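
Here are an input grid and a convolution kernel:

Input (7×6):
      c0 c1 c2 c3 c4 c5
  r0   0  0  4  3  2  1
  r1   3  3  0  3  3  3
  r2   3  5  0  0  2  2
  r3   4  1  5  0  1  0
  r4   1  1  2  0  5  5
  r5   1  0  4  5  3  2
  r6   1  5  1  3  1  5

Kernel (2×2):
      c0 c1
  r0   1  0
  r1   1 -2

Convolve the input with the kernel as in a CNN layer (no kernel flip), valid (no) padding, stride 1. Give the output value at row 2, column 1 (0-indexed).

The receptive field on the input at this output position is [5 0 / 1 5]. Elementwise product with the kernel and sum: 5·1 + 1·1 + 5·-2.

-4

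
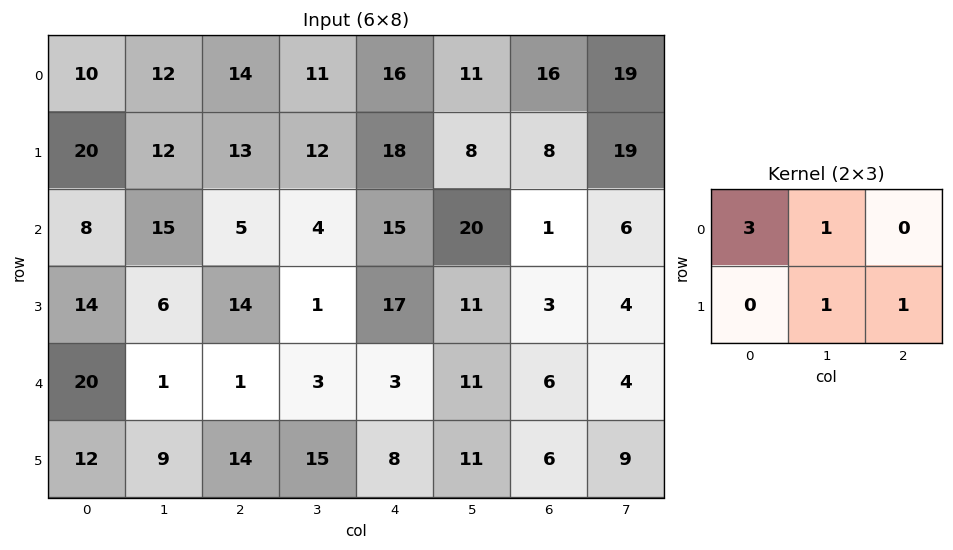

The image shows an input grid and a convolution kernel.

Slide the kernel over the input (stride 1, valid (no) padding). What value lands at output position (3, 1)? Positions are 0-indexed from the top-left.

The receptive field on the input at this output position is [6 14 1 / 1 1 3]. Elementwise product with the kernel and sum: 6·3 + 14·1 + 1·1 + 3·1.

36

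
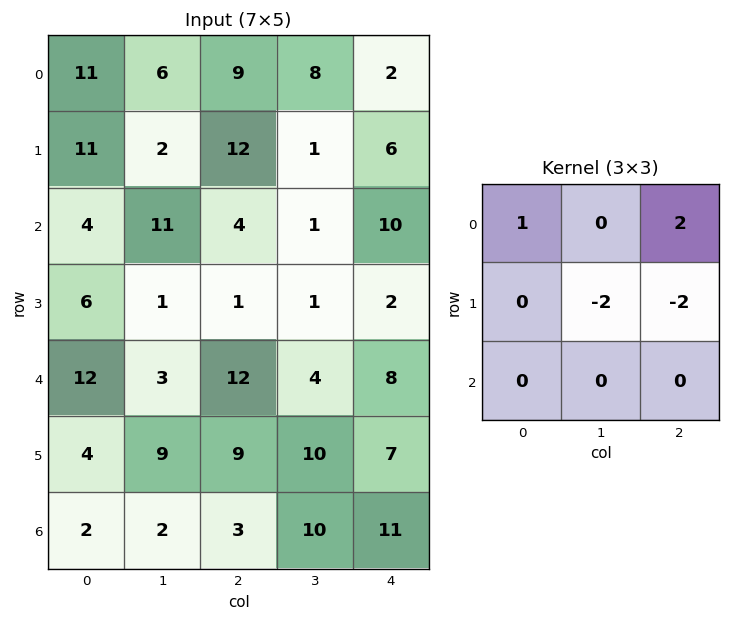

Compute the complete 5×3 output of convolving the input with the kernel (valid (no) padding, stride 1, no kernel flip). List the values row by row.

Output[0,0]: The receptive field on the input at this output position is [11 6 9 / 11 2 12 / 4 11 4]. Elementwise product with the kernel and sum: 11·1 + 9·2 + 2·-2 + 12·-2.

1 -4 -1
5 -6 2
8 9 18
-22 -29 -19
0 -27 -6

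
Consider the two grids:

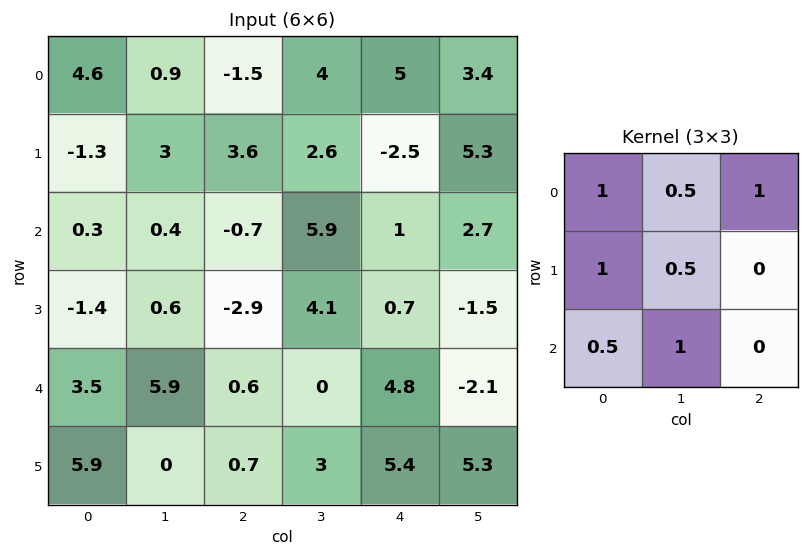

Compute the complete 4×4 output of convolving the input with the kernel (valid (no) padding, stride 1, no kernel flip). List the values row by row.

Output[0,0]: The receptive field on the input at this output position is [4.6 0.9 -1.5 / -1.3 3 3.6 / 0.3 0.4 -0.7]. Elementwise product with the kernel and sum: 4.6·1 + 0.9·0.5 + -1.5·1 + -1.3·1 + 3·0.5 + 0.3·0.5 + 0.4·1.

4.3 8.45 15.95 15.2
4.2 4.85 7.3 15.8
6.35 8.65 2.7 18.35
5.4 10.15 3.8 12.25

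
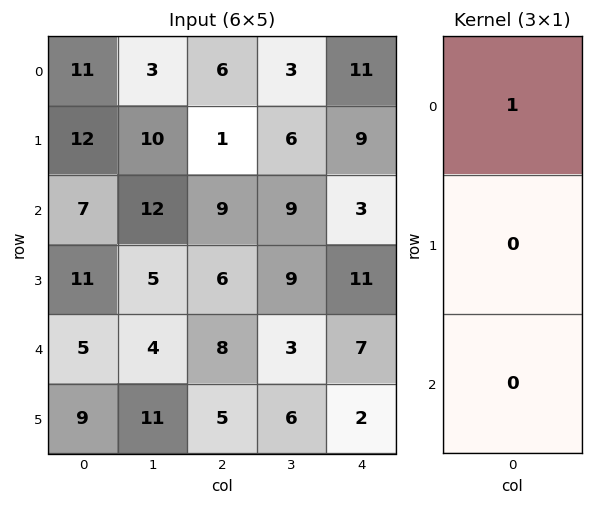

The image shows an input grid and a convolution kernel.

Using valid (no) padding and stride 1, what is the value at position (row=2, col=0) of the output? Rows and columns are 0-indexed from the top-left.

The receptive field on the input at this output position is [7 / 11 / 5]. Elementwise product with the kernel and sum: 7·1.

7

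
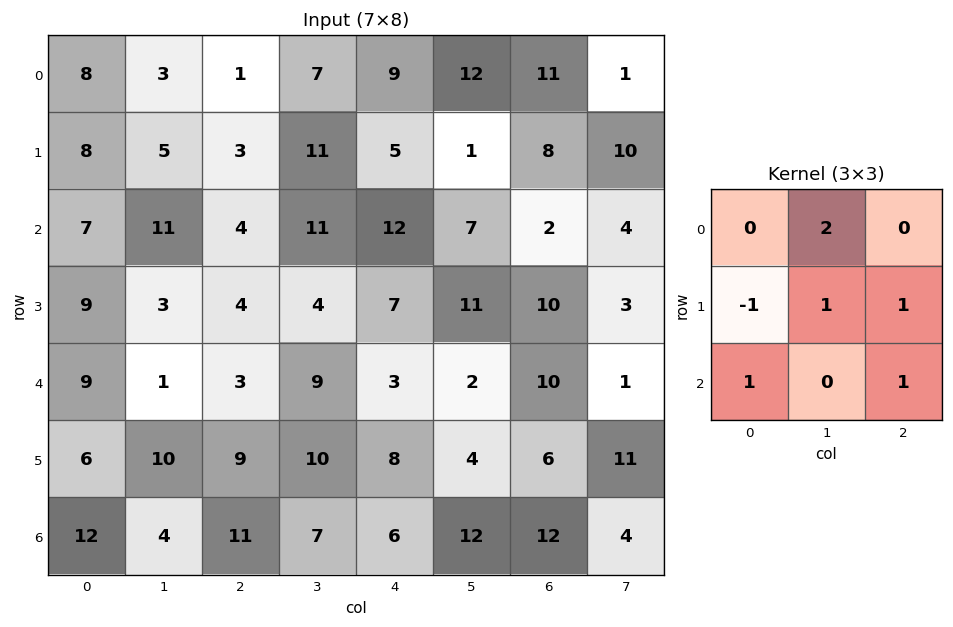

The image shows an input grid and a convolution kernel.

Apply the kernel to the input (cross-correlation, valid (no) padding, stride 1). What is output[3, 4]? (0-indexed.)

The receptive field on the input at this output position is [7 11 10 / 3 2 10 / 8 4 6]. Elementwise product with the kernel and sum: 11·2 + 3·-1 + 2·1 + 10·1 + 8·1 + 6·1.

45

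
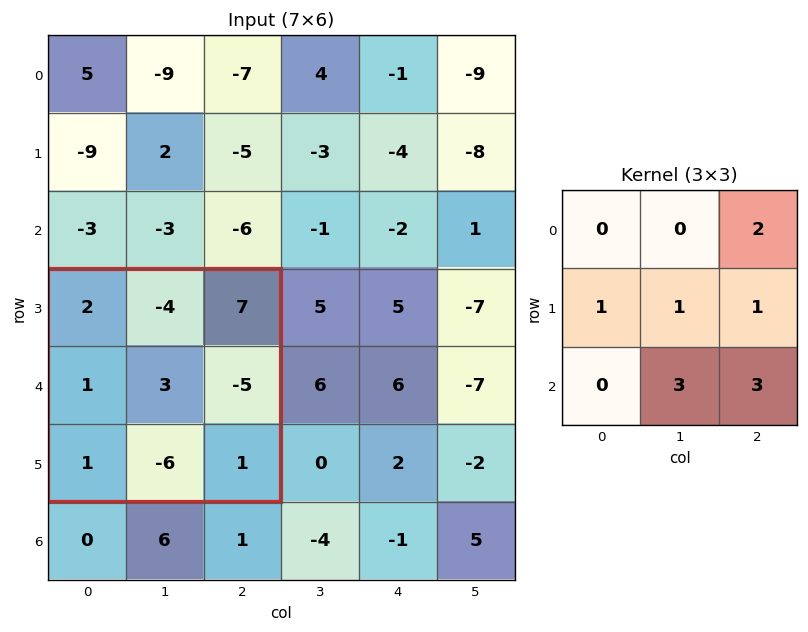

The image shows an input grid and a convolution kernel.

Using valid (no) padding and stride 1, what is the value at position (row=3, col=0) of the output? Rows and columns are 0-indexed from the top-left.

The receptive field on the input at this output position is [2 -4 7 / 1 3 -5 / 1 -6 1]. Elementwise product with the kernel and sum: 7·2 + 1·1 + 3·1 + -5·1 + -6·3 + 1·3.

-2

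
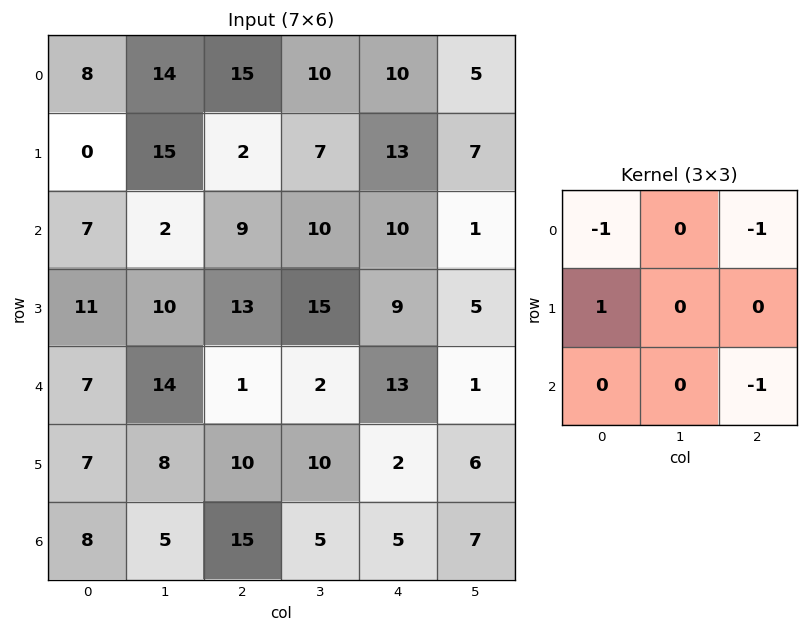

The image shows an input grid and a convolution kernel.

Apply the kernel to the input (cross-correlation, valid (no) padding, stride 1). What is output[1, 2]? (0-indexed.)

-15

The receptive field on the input at this output position is [2 7 13 / 9 10 10 / 13 15 9]. Elementwise product with the kernel and sum: 2·-1 + 13·-1 + 9·1 + 9·-1.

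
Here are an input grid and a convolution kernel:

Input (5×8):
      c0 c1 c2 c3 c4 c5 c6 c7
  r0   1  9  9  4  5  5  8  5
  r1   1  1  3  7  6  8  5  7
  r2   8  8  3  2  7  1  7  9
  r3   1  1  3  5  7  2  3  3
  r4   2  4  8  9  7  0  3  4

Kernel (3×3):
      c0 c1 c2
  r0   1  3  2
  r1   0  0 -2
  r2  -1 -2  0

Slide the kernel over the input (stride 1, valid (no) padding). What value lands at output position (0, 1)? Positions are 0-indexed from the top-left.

16

The receptive field on the input at this output position is [9 9 4 / 1 3 7 / 8 3 2]. Elementwise product with the kernel and sum: 9·1 + 9·3 + 4·2 + 7·-2 + 8·-1 + 3·-2.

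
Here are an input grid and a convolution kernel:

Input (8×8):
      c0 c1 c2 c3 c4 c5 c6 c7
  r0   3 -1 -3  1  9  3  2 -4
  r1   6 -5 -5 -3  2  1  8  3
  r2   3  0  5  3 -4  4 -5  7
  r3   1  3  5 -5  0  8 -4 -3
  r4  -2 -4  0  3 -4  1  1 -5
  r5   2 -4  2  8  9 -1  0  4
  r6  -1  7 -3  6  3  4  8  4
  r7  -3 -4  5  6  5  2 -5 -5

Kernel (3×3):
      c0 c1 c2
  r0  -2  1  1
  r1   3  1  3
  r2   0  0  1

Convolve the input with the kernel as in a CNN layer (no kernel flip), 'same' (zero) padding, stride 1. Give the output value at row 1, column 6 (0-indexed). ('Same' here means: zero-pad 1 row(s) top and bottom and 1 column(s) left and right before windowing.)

The receptive field on the zero-padded input at this output position is [3 2 -4 / 1 8 3 / 4 -5 7]. Elementwise product with the kernel and sum: 3·-2 + 2·1 + -4·1 + 1·3 + 8·1 + 3·3 + 7·1.

19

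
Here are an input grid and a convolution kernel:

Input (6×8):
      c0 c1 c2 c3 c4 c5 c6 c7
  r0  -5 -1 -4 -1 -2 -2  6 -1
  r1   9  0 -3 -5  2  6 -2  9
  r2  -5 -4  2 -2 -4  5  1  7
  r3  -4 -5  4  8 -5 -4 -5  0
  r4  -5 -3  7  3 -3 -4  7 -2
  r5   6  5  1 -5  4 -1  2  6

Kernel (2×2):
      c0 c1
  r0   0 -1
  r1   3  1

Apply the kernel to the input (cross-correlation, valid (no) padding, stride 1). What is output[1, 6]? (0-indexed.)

1

The receptive field on the input at this output position is [-2 9 / 1 7]. Elementwise product with the kernel and sum: 9·-1 + 1·3 + 7·1.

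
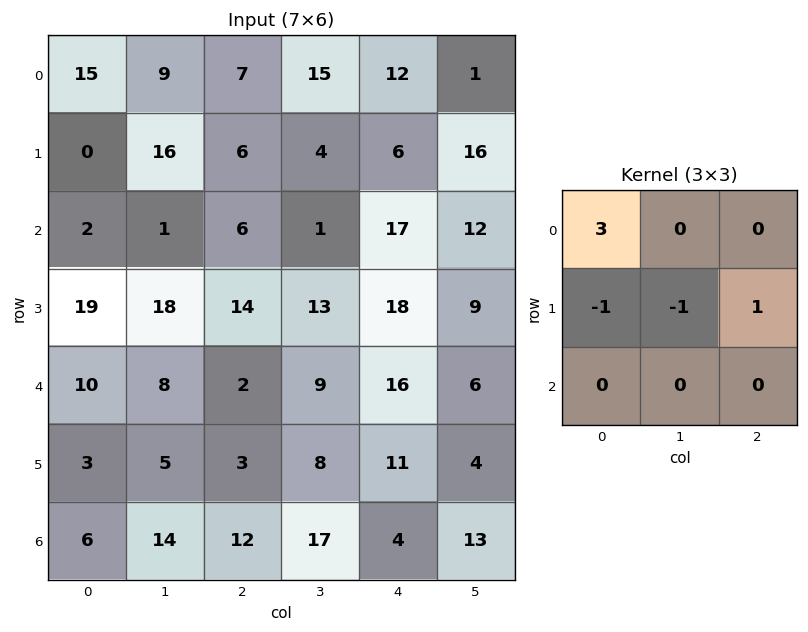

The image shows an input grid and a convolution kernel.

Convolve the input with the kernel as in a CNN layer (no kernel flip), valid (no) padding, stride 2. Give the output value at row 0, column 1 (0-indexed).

17

The receptive field on the input at this output position is [7 15 12 / 6 4 6 / 6 1 17]. Elementwise product with the kernel and sum: 7·3 + 6·-1 + 4·-1 + 6·1.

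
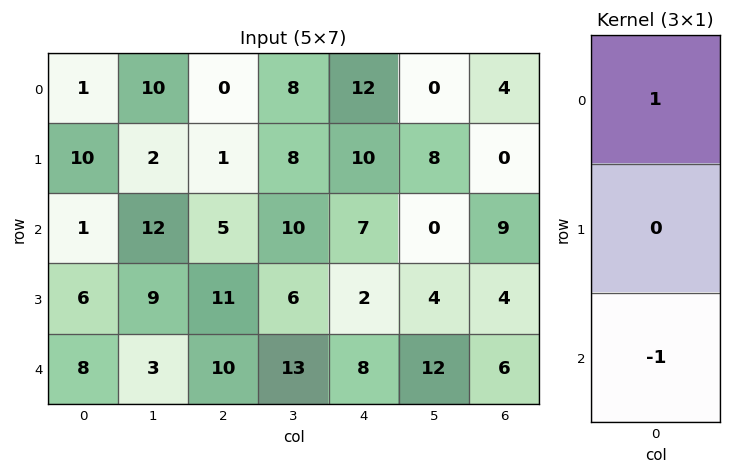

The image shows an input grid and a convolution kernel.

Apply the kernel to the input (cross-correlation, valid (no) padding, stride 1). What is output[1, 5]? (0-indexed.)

The receptive field on the input at this output position is [8 / 0 / 4]. Elementwise product with the kernel and sum: 8·1 + 4·-1.

4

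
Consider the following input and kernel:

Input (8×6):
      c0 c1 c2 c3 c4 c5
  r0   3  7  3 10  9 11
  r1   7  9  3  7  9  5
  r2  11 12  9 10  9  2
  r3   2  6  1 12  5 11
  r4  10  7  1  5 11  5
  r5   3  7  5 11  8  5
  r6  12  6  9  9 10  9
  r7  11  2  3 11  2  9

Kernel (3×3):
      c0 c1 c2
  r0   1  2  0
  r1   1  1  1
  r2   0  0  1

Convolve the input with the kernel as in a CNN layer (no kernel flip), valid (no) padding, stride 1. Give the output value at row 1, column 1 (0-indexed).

The receptive field on the input at this output position is [9 3 7 / 12 9 10 / 6 1 12]. Elementwise product with the kernel and sum: 9·1 + 3·2 + 12·1 + 9·1 + 10·1 + 12·1.

58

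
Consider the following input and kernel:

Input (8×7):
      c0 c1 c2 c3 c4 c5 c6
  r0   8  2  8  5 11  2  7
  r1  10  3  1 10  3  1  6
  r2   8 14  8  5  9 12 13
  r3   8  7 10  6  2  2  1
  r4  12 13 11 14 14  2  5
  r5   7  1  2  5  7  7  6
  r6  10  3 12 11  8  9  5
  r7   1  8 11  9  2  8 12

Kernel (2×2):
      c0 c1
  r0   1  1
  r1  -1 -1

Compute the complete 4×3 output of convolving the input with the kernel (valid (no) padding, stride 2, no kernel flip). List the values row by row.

Output[0,0]: The receptive field on the input at this output position is [8 2 / 10 3]. Elementwise product with the kernel and sum: 8·1 + 2·1 + 10·-1 + 3·-1.

-3 2 9
7 -3 17
17 18 2
4 3 7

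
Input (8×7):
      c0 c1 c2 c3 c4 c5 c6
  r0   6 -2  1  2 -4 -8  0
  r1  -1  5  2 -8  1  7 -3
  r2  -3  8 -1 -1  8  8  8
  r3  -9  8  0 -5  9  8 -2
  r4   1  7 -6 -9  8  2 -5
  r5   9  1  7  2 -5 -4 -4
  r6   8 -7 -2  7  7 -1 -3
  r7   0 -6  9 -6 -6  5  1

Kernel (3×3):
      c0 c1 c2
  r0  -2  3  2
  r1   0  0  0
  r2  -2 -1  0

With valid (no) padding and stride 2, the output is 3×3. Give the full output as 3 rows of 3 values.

Output[0,0]: The receptive field on the input at this output position is [6 -2 1 / -1 5 2 / -3 8 -1]. Elementwise product with the kernel and sum: 6·-2 + -2·3 + 1·2 + -3·-2 + 8·-1.
Output[0,1]: The receptive field on the input at this output position is [1 2 -4 / 2 -8 1 / -1 -1 8]. Elementwise product with the kernel and sum: 1·-2 + 2·3 + -4·2 + -1·-2 + -1·-1.

-18 -1 -40
19 36 6
-2 -2 -33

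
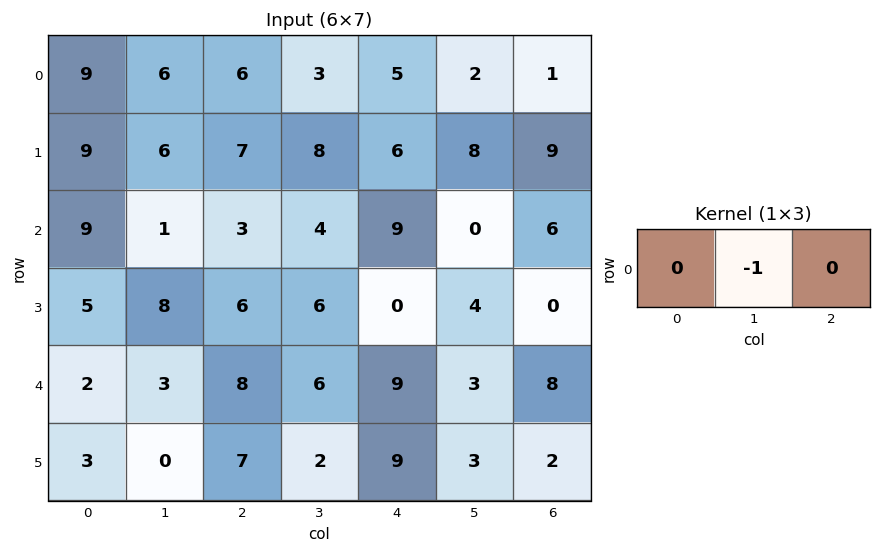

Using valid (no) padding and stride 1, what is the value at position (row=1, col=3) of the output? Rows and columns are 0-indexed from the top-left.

The receptive field on the input at this output position is [8 6 8]. Elementwise product with the kernel and sum: 6·-1.

-6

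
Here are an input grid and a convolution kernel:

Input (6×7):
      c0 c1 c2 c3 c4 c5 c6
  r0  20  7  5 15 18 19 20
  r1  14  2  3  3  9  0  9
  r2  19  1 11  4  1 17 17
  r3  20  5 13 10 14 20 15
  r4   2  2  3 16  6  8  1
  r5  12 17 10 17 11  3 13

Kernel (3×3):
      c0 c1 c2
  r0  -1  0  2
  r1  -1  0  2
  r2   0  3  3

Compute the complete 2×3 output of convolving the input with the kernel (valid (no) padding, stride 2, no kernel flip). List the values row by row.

Output[0,0]: The receptive field on the input at this output position is [20 7 5 / 14 2 3 / 19 1 11]. Elementwise product with the kernel and sum: 20·-1 + 5·2 + 14·-1 + 3·2 + 1·3 + 11·3.

18 61 133
24 72 76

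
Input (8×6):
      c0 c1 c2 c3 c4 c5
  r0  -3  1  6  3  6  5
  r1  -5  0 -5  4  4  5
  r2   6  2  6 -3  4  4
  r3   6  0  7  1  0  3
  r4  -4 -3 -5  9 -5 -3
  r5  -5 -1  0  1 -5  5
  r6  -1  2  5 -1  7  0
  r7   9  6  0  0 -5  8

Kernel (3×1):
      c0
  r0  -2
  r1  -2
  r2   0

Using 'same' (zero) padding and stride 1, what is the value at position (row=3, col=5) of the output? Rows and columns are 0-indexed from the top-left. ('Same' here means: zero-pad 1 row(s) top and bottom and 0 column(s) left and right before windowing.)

-14

The receptive field on the zero-padded input at this output position is [4 / 3 / -3]. Elementwise product with the kernel and sum: 4·-2 + 3·-2.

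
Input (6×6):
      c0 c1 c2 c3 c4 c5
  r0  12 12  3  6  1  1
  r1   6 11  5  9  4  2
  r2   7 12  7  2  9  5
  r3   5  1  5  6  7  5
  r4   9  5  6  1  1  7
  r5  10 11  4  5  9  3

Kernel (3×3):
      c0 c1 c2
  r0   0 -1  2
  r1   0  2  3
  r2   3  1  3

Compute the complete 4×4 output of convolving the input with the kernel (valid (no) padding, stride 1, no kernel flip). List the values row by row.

85 95 76 45
75 59 72 73
69 49 71 55
90 74 57 59

Output[0,0]: The receptive field on the input at this output position is [12 12 3 / 6 11 5 / 7 12 7]. Elementwise product with the kernel and sum: 12·-1 + 3·2 + 11·2 + 5·3 + 7·3 + 12·1 + 7·3.
Output[0,1]: The receptive field on the input at this output position is [12 3 6 / 11 5 9 / 12 7 2]. Elementwise product with the kernel and sum: 3·-1 + 6·2 + 5·2 + 9·3 + 12·3 + 7·1 + 2·3.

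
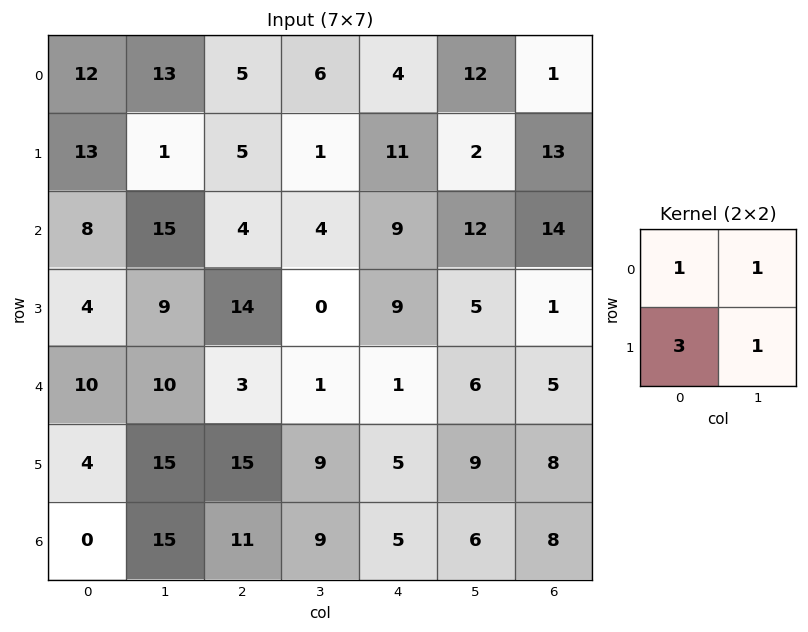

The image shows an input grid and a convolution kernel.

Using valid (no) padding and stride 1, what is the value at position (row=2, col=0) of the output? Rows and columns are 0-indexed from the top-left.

The receptive field on the input at this output position is [8 15 / 4 9]. Elementwise product with the kernel and sum: 8·1 + 15·1 + 4·3 + 9·1.

44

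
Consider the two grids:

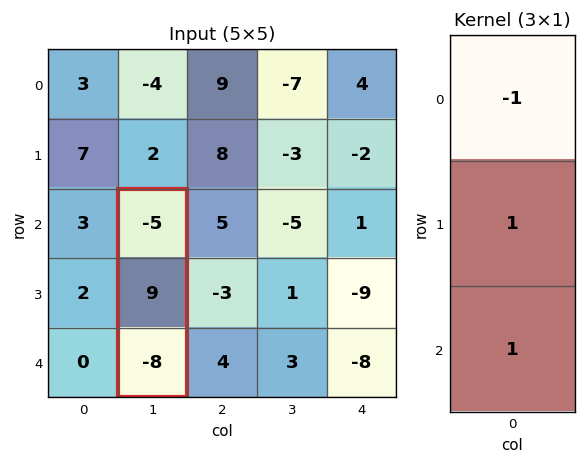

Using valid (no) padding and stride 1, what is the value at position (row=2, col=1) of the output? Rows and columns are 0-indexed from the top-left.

The receptive field on the input at this output position is [-5 / 9 / -8]. Elementwise product with the kernel and sum: -5·-1 + 9·1 + -8·1.

6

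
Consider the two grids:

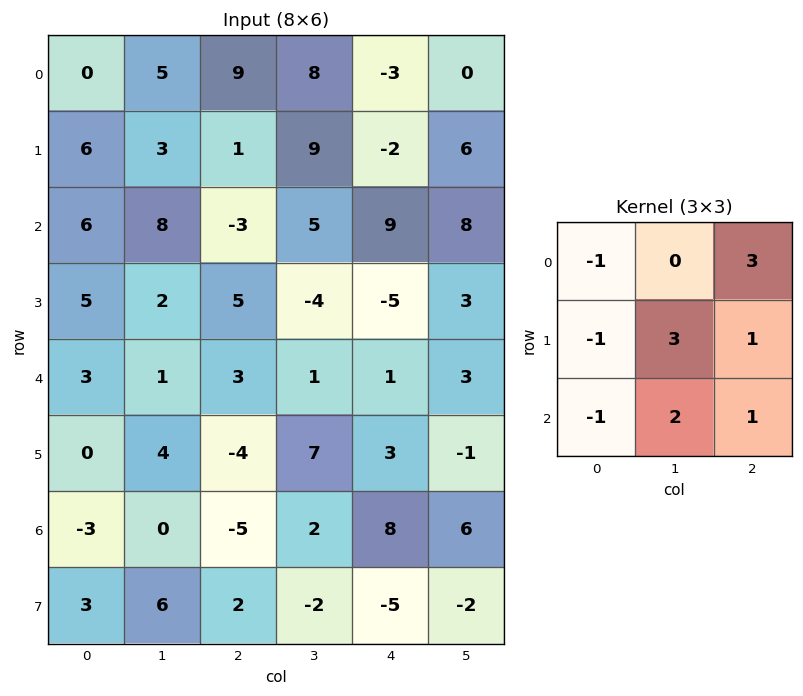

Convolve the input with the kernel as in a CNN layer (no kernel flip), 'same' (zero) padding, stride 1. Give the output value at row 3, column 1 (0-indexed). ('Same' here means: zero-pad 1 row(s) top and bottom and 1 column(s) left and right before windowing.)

-7

The receptive field on the zero-padded input at this output position is [6 8 -3 / 5 2 5 / 3 1 3]. Elementwise product with the kernel and sum: 6·-1 + -3·3 + 5·-1 + 2·3 + 5·1 + 3·-1 + 1·2 + 3·1.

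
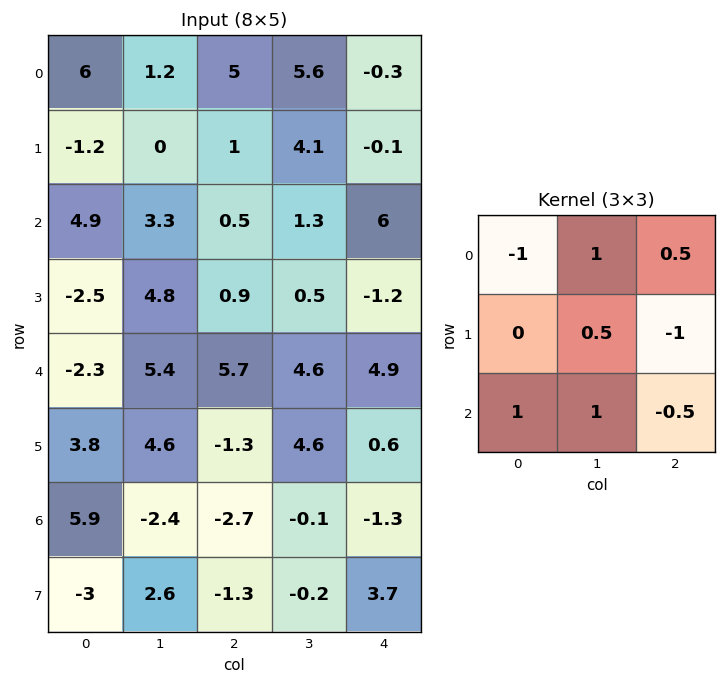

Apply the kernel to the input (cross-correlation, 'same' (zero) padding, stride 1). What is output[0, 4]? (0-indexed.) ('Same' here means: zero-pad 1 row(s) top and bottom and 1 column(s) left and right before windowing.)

3.85

The receptive field on the zero-padded input at this output position is [0 0 0 / 5.6 -0.3 0 / 4.1 -0.1 0]. Elementwise product with the kernel and sum: 0·-1 + 0·1 + 0·0.5 + -0.3·0.5 + 0·-1 + 4.1·1 + -0.1·1 + 0·-0.5.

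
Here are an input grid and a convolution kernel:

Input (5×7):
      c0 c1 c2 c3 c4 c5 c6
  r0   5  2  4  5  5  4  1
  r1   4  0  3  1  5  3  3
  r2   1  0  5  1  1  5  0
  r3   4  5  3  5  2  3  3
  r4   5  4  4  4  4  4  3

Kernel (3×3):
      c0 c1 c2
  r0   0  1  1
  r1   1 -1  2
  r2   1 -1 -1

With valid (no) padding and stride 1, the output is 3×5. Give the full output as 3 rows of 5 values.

Output[0,0]: The receptive field on the input at this output position is [5 2 4 / 4 0 3 / 1 0 5]. Elementwise product with the kernel and sum: 2·1 + 4·1 + 4·1 + 0·-1 + 3·2 + 1·1 + 0·-1 + 5·-1.
Output[0,1]: The receptive field on the input at this output position is [2 4 5 / 0 3 1 / 0 5 1]. Elementwise product with the kernel and sum: 4·1 + 5·1 + 0·1 + 3·-1 + 1·2 + 0·1 + 5·-1 + 1·-1.

12 2 25 6 9
10 -2 8 18 -2
7 14 0 11 7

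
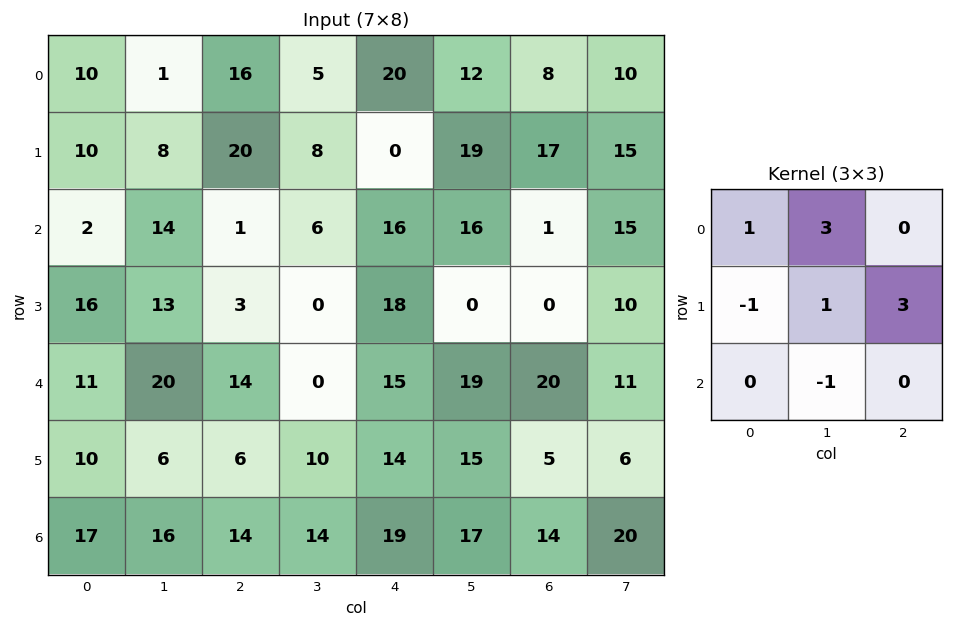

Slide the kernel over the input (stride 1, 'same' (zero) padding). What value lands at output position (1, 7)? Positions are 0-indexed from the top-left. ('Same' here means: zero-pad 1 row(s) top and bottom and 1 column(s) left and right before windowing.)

The receptive field on the zero-padded input at this output position is [8 10 0 / 17 15 0 / 1 15 0]. Elementwise product with the kernel and sum: 8·1 + 10·3 + 17·-1 + 15·1 + 0·3 + 15·-1.

21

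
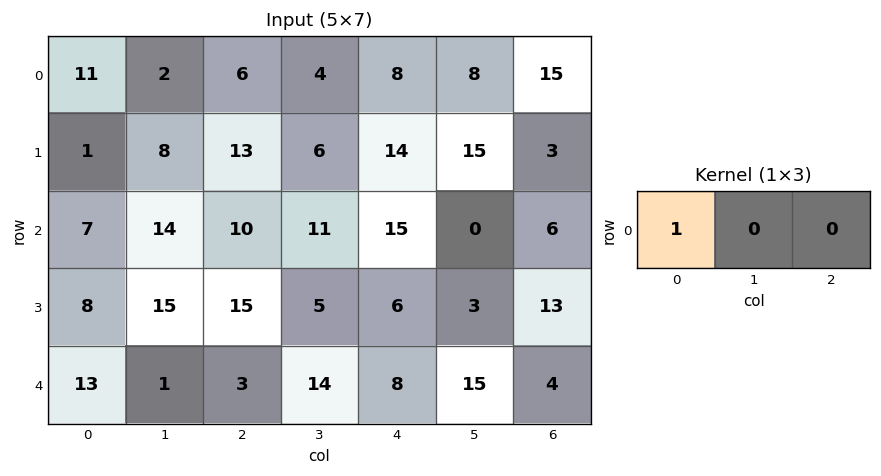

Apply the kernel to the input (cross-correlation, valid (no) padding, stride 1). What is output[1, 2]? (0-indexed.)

13

The receptive field on the input at this output position is [13 6 14]. Elementwise product with the kernel and sum: 13·1.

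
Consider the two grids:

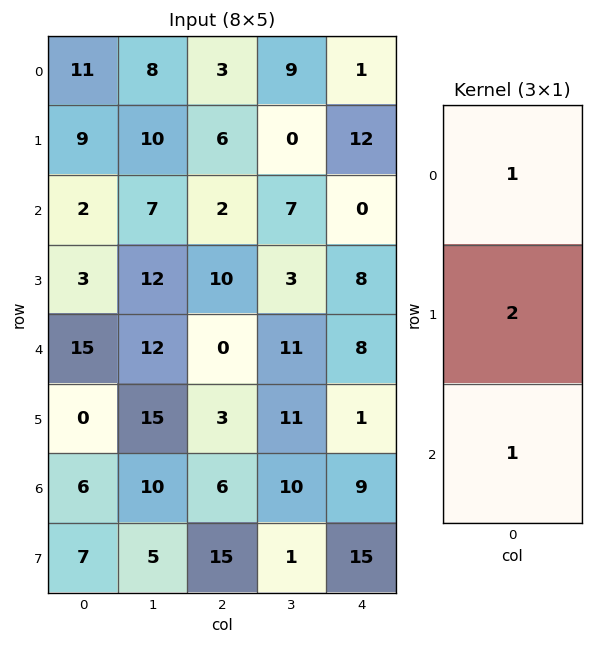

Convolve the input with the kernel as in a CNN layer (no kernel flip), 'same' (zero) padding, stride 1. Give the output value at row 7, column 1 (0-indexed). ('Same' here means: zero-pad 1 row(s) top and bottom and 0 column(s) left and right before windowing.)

20

The receptive field on the zero-padded input at this output position is [10 / 5 / 0]. Elementwise product with the kernel and sum: 10·1 + 5·2 + 0·1.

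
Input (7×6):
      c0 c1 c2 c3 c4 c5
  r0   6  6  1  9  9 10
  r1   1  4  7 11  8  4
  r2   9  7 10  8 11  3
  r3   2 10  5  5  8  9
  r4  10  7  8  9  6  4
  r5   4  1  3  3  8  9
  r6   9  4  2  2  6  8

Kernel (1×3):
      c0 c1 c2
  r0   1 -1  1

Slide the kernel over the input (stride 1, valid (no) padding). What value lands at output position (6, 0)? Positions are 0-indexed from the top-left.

7

The receptive field on the input at this output position is [9 4 2]. Elementwise product with the kernel and sum: 9·1 + 4·-1 + 2·1.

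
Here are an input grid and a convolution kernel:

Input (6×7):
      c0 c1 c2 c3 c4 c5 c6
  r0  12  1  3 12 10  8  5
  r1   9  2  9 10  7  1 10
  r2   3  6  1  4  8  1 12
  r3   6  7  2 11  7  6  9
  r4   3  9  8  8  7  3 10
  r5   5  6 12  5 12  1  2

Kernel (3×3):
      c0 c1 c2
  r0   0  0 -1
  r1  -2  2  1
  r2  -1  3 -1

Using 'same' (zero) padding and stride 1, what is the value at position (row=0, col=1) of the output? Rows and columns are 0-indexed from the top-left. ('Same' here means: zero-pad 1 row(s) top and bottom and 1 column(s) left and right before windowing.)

The receptive field on the zero-padded input at this output position is [0 0 0 / 12 1 3 / 9 2 9]. Elementwise product with the kernel and sum: 0·-1 + 12·-2 + 1·2 + 3·1 + 9·-1 + 2·3 + 9·-1.

-31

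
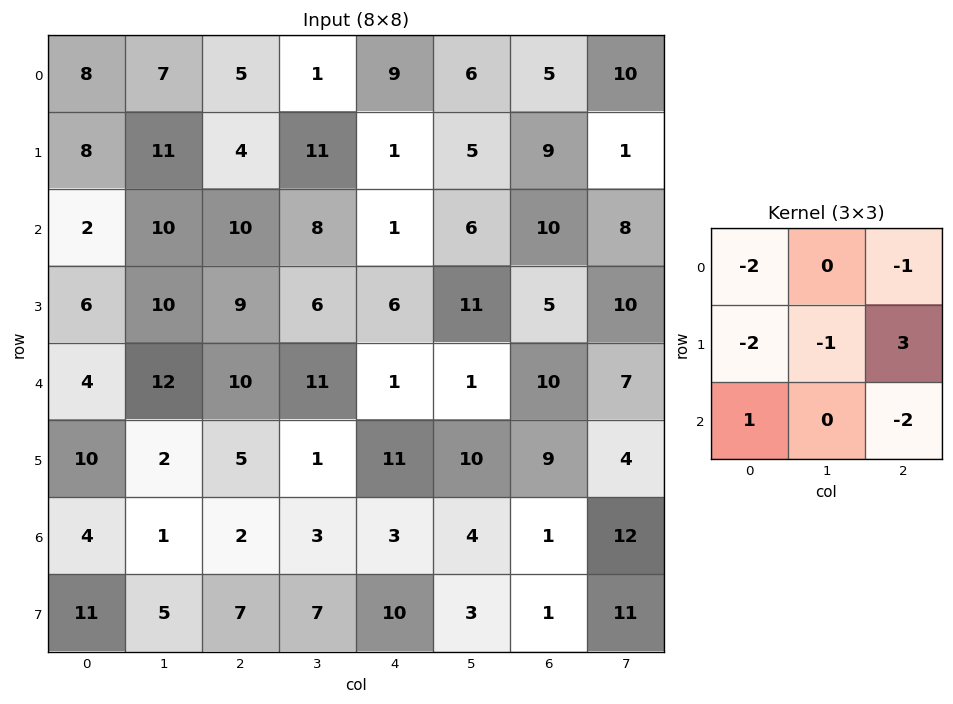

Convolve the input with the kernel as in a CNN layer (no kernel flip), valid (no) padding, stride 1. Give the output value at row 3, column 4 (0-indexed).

The receptive field on the input at this output position is [6 11 5 / 1 1 10 / 11 10 9]. Elementwise product with the kernel and sum: 6·-2 + 5·-1 + 1·-2 + 1·-1 + 10·3 + 11·1 + 9·-2.

3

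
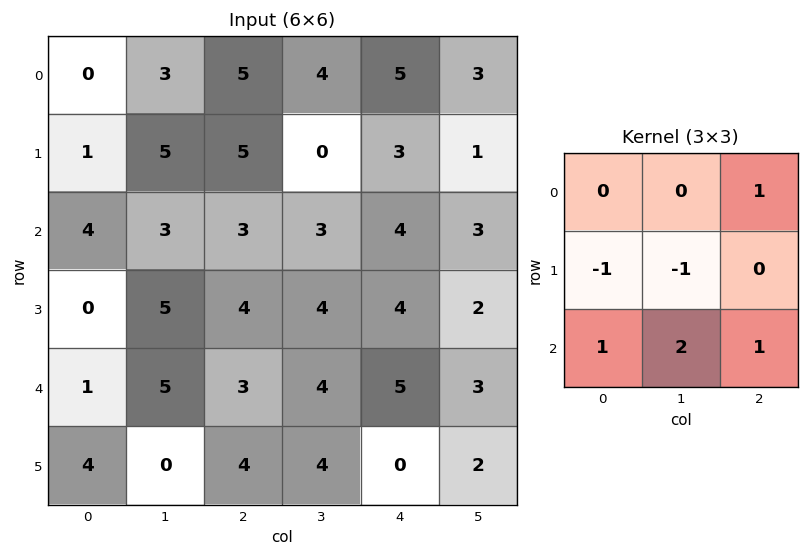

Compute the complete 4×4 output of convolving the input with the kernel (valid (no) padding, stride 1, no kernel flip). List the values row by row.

Output[0,0]: The receptive field on the input at this output position is [0 3 5 / 1 5 5 / 4 3 3]. Elementwise product with the kernel and sum: 5·1 + 1·-1 + 5·-1 + 4·1 + 3·2 + 3·1.

12 6 13 14
12 11 13 8
12 9 12 12
6 8 9 -1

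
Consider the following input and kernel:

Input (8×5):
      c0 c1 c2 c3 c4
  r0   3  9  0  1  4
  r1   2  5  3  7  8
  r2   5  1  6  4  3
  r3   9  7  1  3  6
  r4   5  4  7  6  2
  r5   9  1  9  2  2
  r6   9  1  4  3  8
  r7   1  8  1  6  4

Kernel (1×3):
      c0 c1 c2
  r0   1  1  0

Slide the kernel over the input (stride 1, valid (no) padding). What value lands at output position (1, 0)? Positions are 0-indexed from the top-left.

7

The receptive field on the input at this output position is [2 5 3]. Elementwise product with the kernel and sum: 2·1 + 5·1.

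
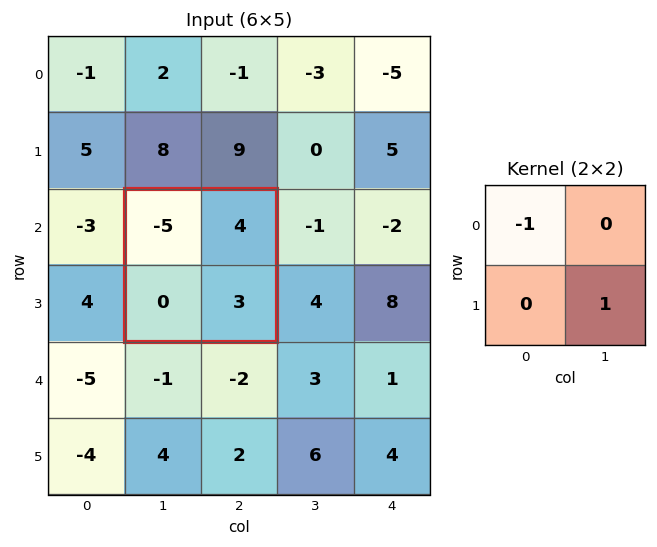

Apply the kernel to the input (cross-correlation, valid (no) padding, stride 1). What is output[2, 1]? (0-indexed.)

8

The receptive field on the input at this output position is [-5 4 / 0 3]. Elementwise product with the kernel and sum: -5·-1 + 3·1.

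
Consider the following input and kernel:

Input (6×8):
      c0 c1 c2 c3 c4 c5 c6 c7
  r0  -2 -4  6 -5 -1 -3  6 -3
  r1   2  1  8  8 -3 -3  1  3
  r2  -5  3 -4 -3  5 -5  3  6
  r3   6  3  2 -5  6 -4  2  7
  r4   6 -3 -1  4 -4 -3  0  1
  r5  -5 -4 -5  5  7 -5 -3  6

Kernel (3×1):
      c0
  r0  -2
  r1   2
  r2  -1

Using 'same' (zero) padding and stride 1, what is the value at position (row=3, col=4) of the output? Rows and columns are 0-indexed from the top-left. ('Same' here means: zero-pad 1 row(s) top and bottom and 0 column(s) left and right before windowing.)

6

The receptive field on the zero-padded input at this output position is [5 / 6 / -4]. Elementwise product with the kernel and sum: 5·-2 + 6·2 + -4·-1.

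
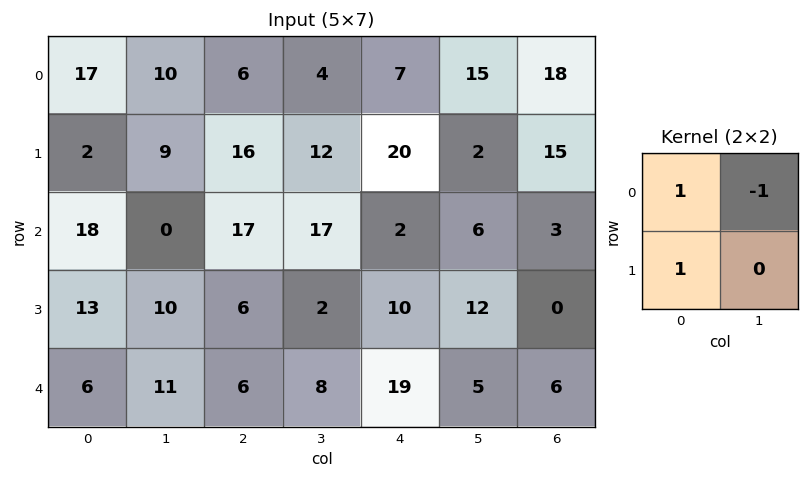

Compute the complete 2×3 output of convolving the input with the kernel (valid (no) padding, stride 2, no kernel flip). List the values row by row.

Output[0,0]: The receptive field on the input at this output position is [17 10 / 2 9]. Elementwise product with the kernel and sum: 17·1 + 10·-1 + 2·1.

9 18 12
31 6 6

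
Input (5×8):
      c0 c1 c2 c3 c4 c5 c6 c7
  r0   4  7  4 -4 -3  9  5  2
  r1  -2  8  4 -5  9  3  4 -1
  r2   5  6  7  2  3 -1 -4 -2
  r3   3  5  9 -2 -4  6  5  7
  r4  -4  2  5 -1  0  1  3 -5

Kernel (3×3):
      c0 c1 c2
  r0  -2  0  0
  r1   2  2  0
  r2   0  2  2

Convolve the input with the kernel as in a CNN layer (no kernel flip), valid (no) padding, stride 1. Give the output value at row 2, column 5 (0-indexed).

The receptive field on the input at this output position is [-1 -4 -2 / 6 5 7 / 1 3 -5]. Elementwise product with the kernel and sum: -1·-2 + 6·2 + 5·2 + 3·2 + -5·2.

20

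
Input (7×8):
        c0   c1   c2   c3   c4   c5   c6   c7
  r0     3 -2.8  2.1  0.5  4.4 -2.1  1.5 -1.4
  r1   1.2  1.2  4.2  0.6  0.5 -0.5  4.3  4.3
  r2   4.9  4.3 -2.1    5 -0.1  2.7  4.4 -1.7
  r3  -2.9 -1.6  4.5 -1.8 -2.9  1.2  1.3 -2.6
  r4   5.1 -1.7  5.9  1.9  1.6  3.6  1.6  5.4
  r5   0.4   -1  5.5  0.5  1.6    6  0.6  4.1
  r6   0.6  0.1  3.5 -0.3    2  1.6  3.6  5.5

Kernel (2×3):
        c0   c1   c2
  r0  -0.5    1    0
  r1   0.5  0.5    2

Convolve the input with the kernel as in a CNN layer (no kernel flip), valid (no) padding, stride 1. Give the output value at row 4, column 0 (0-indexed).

6.45

The receptive field on the input at this output position is [5.1 -1.7 5.9 / 0.4 -1 5.5]. Elementwise product with the kernel and sum: 5.1·-0.5 + -1.7·1 + 0.4·0.5 + -1·0.5 + 5.5·2.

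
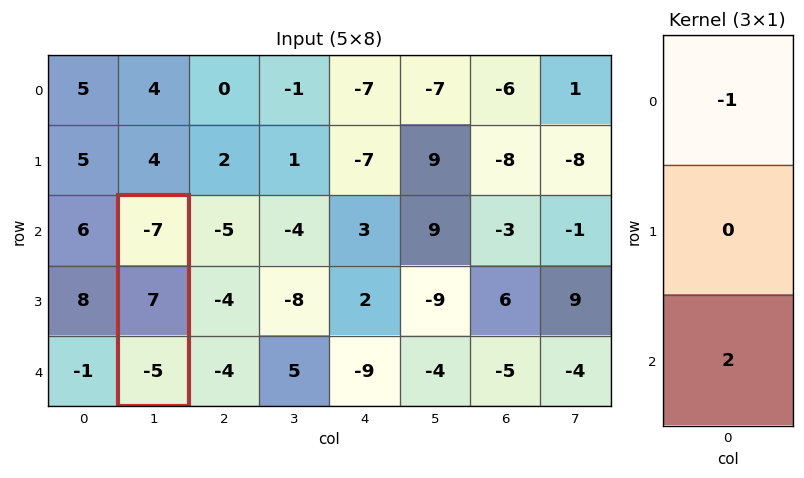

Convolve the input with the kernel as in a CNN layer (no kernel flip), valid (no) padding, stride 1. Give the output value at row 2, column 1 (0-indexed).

The receptive field on the input at this output position is [-7 / 7 / -5]. Elementwise product with the kernel and sum: -7·-1 + -5·2.

-3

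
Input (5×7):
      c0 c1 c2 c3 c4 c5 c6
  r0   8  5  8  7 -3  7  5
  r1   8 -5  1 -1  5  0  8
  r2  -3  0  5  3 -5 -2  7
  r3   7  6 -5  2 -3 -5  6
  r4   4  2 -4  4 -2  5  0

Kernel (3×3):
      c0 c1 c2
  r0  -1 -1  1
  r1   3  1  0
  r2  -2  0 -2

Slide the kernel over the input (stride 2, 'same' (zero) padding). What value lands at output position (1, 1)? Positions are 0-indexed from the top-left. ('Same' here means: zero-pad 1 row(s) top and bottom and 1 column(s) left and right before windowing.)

The receptive field on the zero-padded input at this output position is [-5 1 -1 / 0 5 3 / 6 -5 2]. Elementwise product with the kernel and sum: -5·-1 + 1·-1 + -1·1 + 0·3 + 5·1 + 6·-2 + 2·-2.

-8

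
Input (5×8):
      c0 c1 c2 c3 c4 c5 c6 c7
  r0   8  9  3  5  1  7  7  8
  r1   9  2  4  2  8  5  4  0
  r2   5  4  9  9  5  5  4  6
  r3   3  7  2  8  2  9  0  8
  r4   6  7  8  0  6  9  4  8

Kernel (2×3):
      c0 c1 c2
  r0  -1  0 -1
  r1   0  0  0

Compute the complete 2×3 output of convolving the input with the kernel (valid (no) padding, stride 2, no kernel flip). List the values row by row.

-11 -4 -8
-14 -14 -9

Output[0,0]: The receptive field on the input at this output position is [8 9 3 / 9 2 4]. Elementwise product with the kernel and sum: 8·-1 + 3·-1.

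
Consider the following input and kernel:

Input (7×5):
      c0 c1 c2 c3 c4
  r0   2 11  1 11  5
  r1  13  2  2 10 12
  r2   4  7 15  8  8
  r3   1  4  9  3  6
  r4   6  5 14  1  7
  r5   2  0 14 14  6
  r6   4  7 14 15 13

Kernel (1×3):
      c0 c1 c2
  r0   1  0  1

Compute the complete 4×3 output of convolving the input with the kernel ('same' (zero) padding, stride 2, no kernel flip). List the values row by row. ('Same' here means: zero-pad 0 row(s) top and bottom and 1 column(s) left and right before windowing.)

Output[0,0]: The receptive field on the zero-padded input at this output position is [0 2 11]. Elementwise product with the kernel and sum: 0·1 + 11·1.

11 22 11
7 15 8
5 6 1
7 22 15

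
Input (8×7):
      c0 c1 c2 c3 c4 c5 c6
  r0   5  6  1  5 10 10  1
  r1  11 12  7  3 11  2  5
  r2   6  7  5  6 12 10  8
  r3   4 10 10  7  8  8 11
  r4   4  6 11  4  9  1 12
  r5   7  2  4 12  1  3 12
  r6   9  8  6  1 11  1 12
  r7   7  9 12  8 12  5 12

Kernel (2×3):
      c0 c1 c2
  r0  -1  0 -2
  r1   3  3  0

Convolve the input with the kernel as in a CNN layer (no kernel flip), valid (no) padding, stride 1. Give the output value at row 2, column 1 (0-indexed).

The receptive field on the input at this output position is [7 5 6 / 10 10 7]. Elementwise product with the kernel and sum: 7·-1 + 6·-2 + 10·3 + 10·3.

41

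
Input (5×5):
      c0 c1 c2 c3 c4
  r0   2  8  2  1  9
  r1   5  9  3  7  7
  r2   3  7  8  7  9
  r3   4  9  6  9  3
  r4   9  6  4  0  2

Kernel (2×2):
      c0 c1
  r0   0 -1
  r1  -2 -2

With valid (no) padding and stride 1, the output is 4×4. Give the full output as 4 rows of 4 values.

-36 -26 -21 -37
-29 -33 -37 -39
-33 -38 -37 -33
-39 -26 -17 -7

Output[0,0]: The receptive field on the input at this output position is [2 8 / 5 9]. Elementwise product with the kernel and sum: 8·-1 + 5·-2 + 9·-2.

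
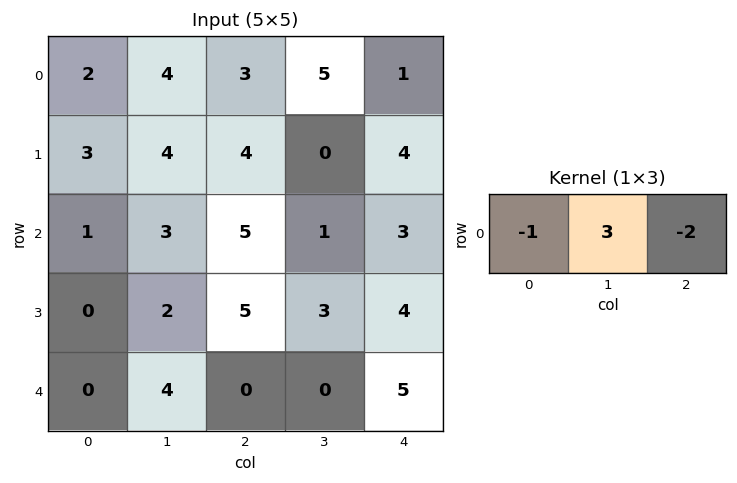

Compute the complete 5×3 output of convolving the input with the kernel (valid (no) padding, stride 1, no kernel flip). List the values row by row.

4 -5 10
1 8 -12
-2 10 -8
-4 7 -4
12 -4 -10

Output[0,0]: The receptive field on the input at this output position is [2 4 3]. Elementwise product with the kernel and sum: 2·-1 + 4·3 + 3·-2.
Output[0,1]: The receptive field on the input at this output position is [4 3 5]. Elementwise product with the kernel and sum: 4·-1 + 3·3 + 5·-2.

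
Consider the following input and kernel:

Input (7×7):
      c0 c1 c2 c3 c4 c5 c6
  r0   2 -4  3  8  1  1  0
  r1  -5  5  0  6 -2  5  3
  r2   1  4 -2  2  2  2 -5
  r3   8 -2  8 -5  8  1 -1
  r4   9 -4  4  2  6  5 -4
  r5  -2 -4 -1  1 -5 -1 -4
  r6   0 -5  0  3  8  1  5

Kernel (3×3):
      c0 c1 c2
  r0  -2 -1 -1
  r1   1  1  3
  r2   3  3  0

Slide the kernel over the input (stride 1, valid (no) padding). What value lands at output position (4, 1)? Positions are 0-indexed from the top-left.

-15

The receptive field on the input at this output position is [-4 4 2 / -4 -1 1 / -5 0 3]. Elementwise product with the kernel and sum: -4·-2 + 4·-1 + 2·-1 + -4·1 + -1·1 + 1·3 + -5·3 + 0·3.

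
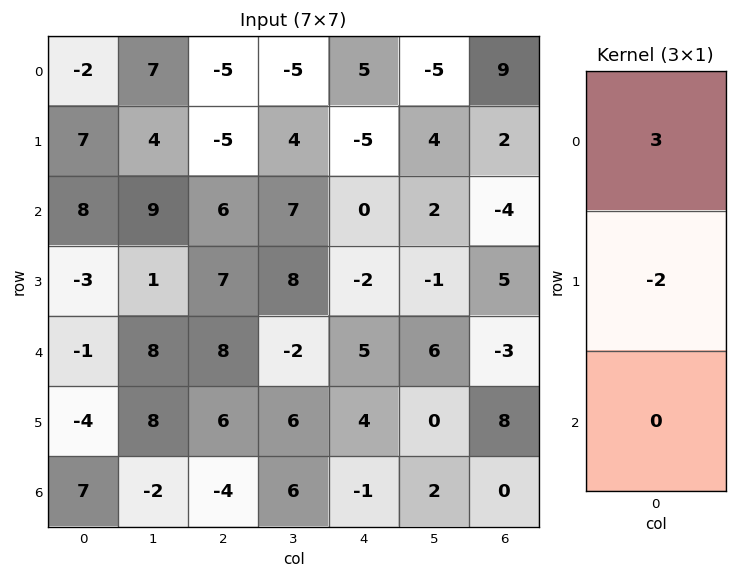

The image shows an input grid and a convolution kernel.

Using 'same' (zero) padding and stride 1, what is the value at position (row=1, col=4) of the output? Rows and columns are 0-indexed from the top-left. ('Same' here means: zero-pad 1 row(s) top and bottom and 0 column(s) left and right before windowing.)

The receptive field on the zero-padded input at this output position is [5 / -5 / 0]. Elementwise product with the kernel and sum: 5·3 + -5·-2.

25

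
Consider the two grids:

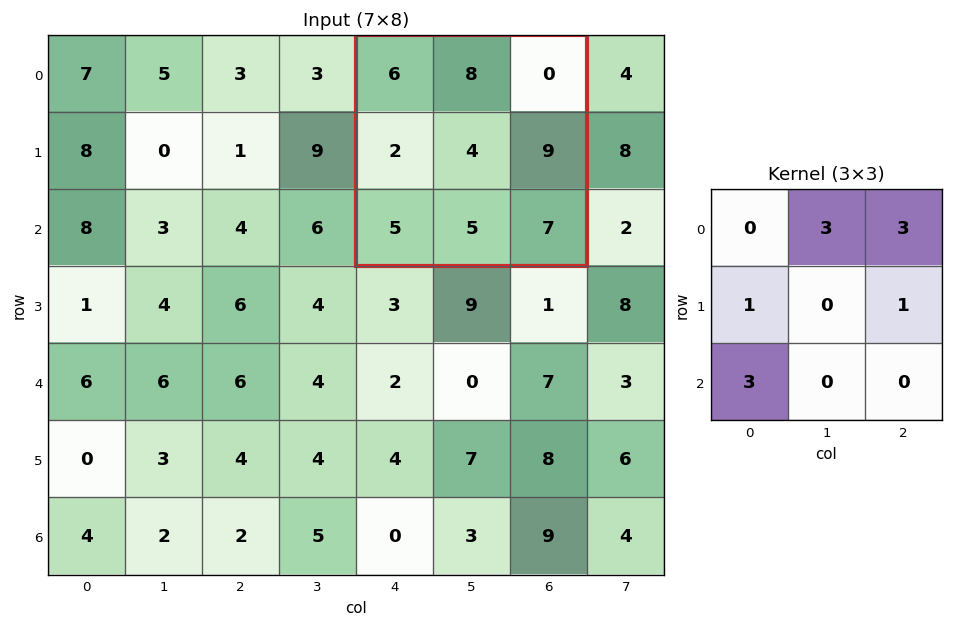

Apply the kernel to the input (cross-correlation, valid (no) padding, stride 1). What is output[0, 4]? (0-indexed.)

The receptive field on the input at this output position is [6 8 0 / 2 4 9 / 5 5 7]. Elementwise product with the kernel and sum: 8·3 + 0·3 + 2·1 + 9·1 + 5·3.

50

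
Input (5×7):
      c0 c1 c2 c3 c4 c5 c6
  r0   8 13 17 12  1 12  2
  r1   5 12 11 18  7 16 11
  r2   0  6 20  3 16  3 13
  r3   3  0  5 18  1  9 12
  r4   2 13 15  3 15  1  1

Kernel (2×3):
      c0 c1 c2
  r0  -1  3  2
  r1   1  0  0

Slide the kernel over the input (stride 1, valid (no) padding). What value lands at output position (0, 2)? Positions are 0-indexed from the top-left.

The receptive field on the input at this output position is [17 12 1 / 11 18 7]. Elementwise product with the kernel and sum: 17·-1 + 12·3 + 1·2 + 11·1.

32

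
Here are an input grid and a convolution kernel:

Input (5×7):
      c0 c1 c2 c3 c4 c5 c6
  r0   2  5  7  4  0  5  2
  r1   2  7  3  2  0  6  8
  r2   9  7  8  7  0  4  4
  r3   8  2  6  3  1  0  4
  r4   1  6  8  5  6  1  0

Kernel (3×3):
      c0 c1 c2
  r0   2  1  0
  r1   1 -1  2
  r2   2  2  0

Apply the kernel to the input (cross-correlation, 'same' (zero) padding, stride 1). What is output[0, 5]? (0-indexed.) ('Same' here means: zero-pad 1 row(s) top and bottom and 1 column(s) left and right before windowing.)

11

The receptive field on the zero-padded input at this output position is [0 0 0 / 0 5 2 / 0 6 8]. Elementwise product with the kernel and sum: 0·2 + 0·1 + 0·1 + 5·-1 + 2·2 + 0·2 + 6·2.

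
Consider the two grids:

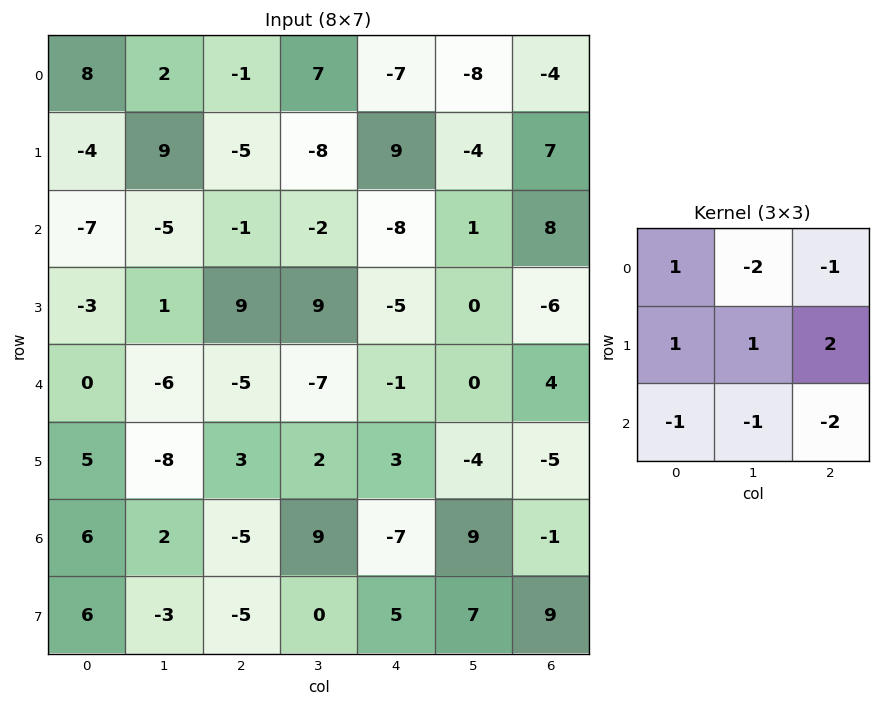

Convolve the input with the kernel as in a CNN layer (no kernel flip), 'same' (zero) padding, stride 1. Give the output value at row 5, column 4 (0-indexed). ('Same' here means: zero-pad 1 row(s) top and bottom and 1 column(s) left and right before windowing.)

The receptive field on the zero-padded input at this output position is [-7 -1 0 / 2 3 -4 / 9 -7 9]. Elementwise product with the kernel and sum: -7·1 + -1·-2 + 0·-1 + 2·1 + 3·1 + -4·2 + 9·-1 + -7·-1 + 9·-2.

-28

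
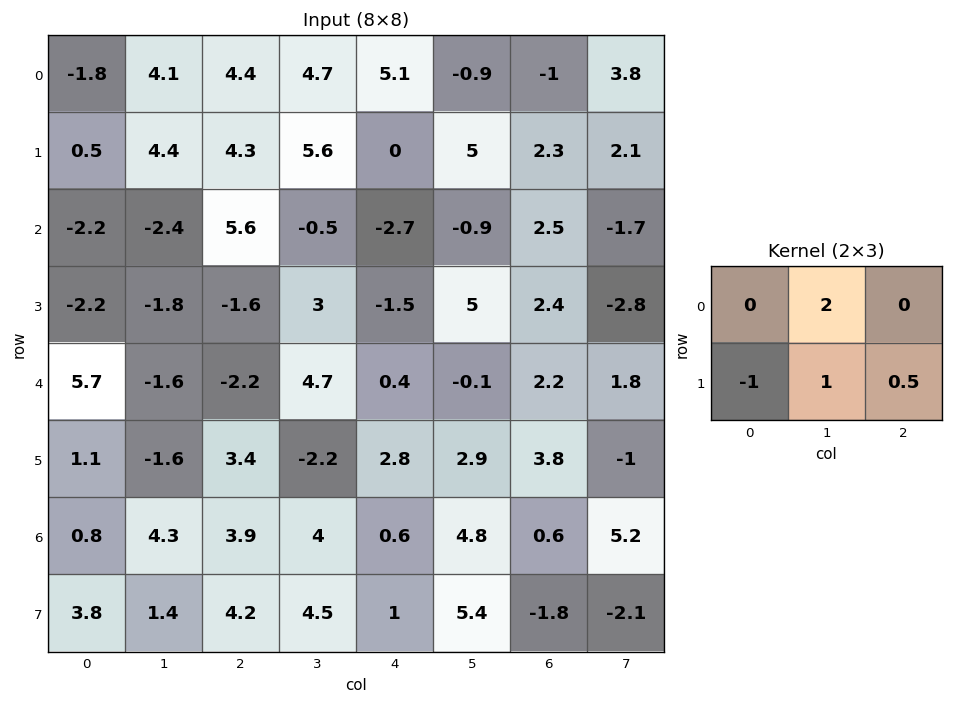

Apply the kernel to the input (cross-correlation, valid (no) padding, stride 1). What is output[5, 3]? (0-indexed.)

4.6

The receptive field on the input at this output position is [-2.2 2.8 2.9 / 4 0.6 4.8]. Elementwise product with the kernel and sum: 2.8·2 + 4·-1 + 0.6·1 + 4.8·0.5.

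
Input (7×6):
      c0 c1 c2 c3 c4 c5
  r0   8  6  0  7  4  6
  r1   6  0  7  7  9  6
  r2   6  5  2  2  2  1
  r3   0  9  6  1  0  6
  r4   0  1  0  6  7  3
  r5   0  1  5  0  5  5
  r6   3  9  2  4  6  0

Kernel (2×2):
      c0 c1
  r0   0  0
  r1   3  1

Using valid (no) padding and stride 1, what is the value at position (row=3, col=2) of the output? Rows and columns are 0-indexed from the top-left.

The receptive field on the input at this output position is [6 1 / 0 6]. Elementwise product with the kernel and sum: 0·3 + 6·1.

6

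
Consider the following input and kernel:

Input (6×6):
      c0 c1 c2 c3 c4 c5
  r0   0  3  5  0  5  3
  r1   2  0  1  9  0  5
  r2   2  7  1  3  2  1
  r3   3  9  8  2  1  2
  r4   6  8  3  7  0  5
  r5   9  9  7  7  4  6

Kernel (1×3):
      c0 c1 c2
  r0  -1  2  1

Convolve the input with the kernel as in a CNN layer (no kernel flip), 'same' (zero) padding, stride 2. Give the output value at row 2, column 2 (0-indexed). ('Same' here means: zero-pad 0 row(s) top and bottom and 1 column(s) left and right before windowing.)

The receptive field on the zero-padded input at this output position is [7 0 5]. Elementwise product with the kernel and sum: 7·-1 + 0·2 + 5·1.

-2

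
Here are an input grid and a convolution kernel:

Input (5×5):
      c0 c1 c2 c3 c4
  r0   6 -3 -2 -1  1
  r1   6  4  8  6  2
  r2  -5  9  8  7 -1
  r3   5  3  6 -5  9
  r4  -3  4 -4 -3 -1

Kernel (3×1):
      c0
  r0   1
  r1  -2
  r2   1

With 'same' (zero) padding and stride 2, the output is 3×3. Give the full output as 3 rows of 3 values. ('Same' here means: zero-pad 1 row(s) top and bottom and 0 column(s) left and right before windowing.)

-6 12 0
21 -2 13
11 14 11

Output[0,0]: The receptive field on the zero-padded input at this output position is [0 / 6 / 6]. Elementwise product with the kernel and sum: 0·1 + 6·-2 + 6·1.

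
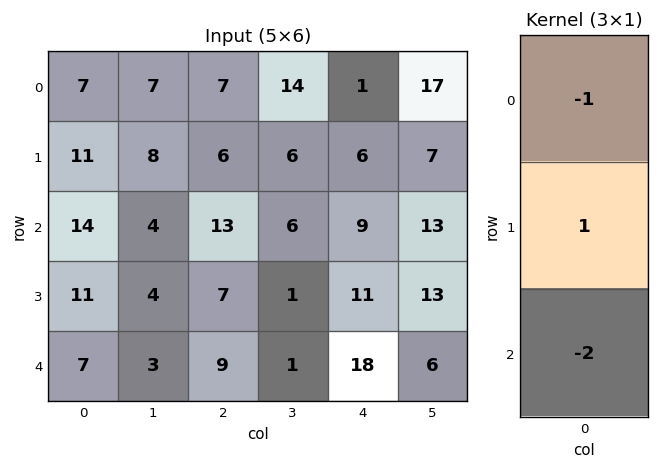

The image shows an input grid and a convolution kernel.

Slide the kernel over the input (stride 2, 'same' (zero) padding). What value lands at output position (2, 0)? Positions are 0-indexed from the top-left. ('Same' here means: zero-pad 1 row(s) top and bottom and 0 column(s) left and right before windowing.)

-4

The receptive field on the zero-padded input at this output position is [11 / 7 / 0]. Elementwise product with the kernel and sum: 11·-1 + 7·1 + 0·-2.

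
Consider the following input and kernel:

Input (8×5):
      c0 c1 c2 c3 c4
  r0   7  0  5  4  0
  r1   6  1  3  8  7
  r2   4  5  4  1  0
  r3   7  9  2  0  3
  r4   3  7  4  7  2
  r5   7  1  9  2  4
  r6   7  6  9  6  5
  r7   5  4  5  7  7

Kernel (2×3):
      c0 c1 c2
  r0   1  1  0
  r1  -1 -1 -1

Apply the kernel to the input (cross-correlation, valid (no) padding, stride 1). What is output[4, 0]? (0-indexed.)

-7

The receptive field on the input at this output position is [3 7 4 / 7 1 9]. Elementwise product with the kernel and sum: 3·1 + 7·1 + 7·-1 + 1·-1 + 9·-1.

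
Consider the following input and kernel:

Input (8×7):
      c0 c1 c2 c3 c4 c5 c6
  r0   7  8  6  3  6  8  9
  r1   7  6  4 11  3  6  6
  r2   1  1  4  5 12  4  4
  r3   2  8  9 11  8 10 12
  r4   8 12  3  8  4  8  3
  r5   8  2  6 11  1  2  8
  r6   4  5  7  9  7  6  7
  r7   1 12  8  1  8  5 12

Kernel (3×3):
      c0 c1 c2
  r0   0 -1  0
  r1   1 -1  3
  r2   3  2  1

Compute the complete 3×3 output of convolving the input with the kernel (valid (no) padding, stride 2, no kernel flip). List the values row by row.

Output[0,0]: The receptive field on the input at this output position is [7 8 6 / 7 6 4 / 1 1 4]. Elementwise product with the kernel and sum: 8·-1 + 7·1 + 6·-1 + 4·3 + 1·3 + 1·2 + 4·1.

14 33 55
71 46 61
41 36 55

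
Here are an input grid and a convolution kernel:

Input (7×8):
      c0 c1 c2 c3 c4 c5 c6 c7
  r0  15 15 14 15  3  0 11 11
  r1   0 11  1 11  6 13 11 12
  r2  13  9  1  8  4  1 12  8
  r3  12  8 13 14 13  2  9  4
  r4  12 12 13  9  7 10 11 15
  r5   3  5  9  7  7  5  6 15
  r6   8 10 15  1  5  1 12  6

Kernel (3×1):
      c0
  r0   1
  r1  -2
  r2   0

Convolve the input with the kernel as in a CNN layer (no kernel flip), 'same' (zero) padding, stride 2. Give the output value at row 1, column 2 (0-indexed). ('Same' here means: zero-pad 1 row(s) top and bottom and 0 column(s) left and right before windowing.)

-2

The receptive field on the zero-padded input at this output position is [6 / 4 / 13]. Elementwise product with the kernel and sum: 6·1 + 4·-2.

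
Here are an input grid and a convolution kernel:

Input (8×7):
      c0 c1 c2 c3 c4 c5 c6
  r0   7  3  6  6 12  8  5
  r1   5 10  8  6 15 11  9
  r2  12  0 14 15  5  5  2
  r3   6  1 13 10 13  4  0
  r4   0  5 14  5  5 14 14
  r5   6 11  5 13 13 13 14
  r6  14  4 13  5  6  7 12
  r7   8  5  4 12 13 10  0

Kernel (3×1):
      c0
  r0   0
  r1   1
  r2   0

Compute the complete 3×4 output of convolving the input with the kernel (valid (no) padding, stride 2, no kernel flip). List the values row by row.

Output[0,0]: The receptive field on the input at this output position is [7 / 5 / 12]. Elementwise product with the kernel and sum: 5·1.

5 8 15 9
6 13 13 0
6 5 13 14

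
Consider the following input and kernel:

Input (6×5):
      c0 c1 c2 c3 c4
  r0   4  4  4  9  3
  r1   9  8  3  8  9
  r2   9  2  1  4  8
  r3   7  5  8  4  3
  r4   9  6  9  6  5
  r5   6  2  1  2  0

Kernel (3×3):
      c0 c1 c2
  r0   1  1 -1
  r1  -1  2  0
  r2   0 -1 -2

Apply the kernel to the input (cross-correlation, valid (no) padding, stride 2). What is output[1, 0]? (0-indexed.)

The receptive field on the input at this output position is [9 2 1 / 7 5 8 / 9 6 9]. Elementwise product with the kernel and sum: 9·1 + 2·1 + 1·-1 + 7·-1 + 5·2 + 6·-1 + 9·-2.

-11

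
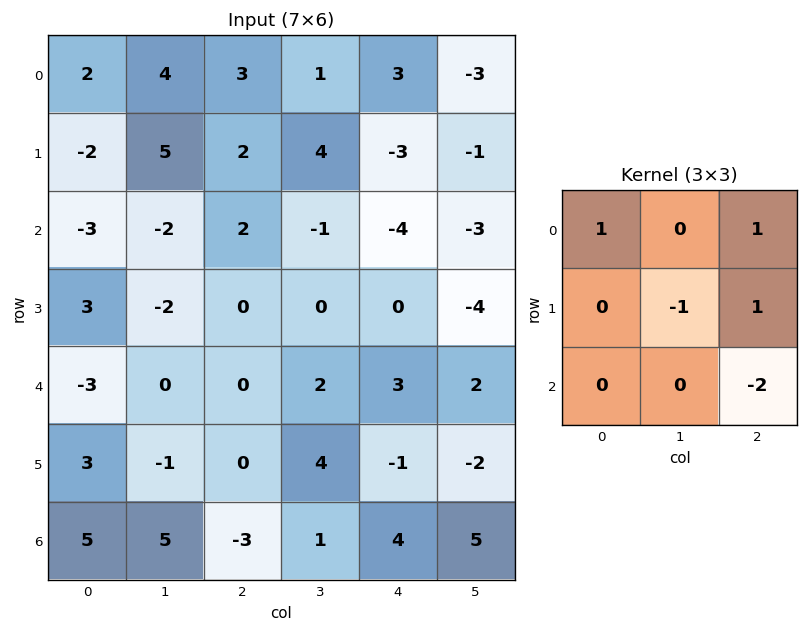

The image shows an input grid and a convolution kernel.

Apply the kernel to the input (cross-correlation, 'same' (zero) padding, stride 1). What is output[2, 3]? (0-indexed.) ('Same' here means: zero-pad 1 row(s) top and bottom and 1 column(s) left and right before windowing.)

-4

The receptive field on the zero-padded input at this output position is [2 4 -3 / 2 -1 -4 / 0 0 0]. Elementwise product with the kernel and sum: 2·1 + -3·1 + -1·-1 + -4·1 + 0·-2.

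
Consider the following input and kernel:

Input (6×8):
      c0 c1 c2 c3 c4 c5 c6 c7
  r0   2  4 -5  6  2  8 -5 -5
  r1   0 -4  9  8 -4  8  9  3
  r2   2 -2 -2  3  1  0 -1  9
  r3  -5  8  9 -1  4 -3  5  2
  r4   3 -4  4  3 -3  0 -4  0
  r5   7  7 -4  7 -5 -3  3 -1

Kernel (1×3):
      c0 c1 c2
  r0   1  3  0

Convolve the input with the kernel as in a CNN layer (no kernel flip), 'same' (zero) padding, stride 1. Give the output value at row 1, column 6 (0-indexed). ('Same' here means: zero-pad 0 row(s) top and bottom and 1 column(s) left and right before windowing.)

The receptive field on the zero-padded input at this output position is [8 9 3]. Elementwise product with the kernel and sum: 8·1 + 9·3.

35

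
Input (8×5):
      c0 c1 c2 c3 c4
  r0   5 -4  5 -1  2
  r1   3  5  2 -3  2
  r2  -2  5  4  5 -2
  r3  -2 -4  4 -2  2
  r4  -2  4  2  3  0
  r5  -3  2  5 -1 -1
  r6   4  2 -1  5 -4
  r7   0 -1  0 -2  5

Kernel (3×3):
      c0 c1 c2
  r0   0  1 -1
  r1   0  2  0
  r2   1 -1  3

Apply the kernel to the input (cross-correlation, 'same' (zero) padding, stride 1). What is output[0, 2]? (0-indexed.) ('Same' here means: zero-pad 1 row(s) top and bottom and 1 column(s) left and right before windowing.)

The receptive field on the zero-padded input at this output position is [0 0 0 / -4 5 -1 / 5 2 -3]. Elementwise product with the kernel and sum: 0·1 + 0·-1 + 5·2 + 5·1 + 2·-1 + -3·3.

4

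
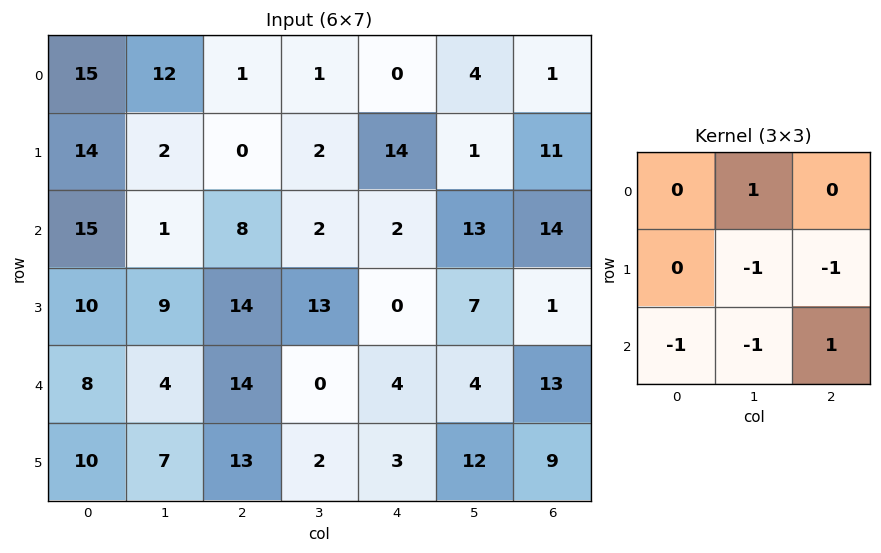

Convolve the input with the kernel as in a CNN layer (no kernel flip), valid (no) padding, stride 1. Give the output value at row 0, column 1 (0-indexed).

The receptive field on the input at this output position is [12 1 1 / 2 0 2 / 1 8 2]. Elementwise product with the kernel and sum: 1·1 + 0·-1 + 2·-1 + 1·-1 + 8·-1 + 2·1.

-8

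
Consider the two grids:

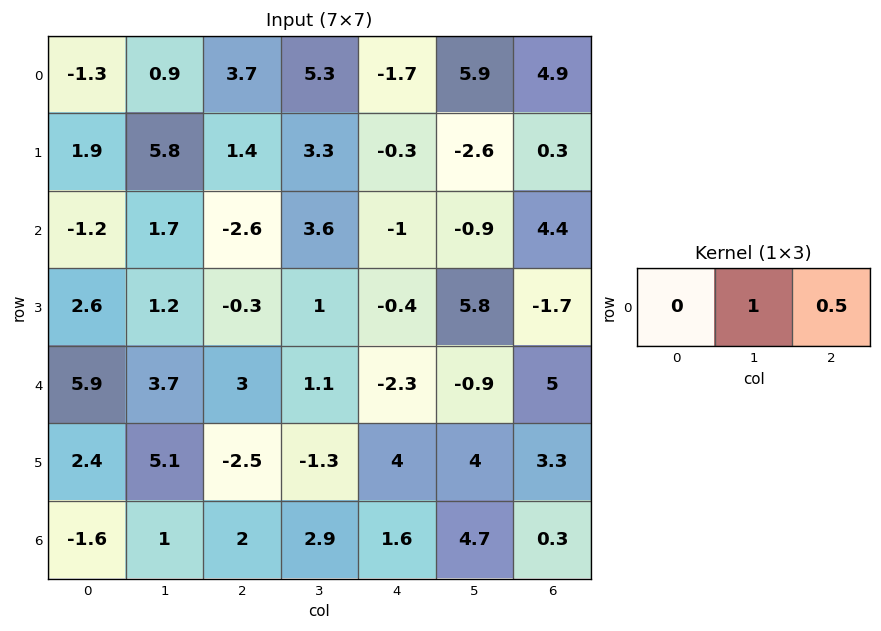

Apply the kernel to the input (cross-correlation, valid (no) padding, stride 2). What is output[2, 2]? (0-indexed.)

1.6

The receptive field on the input at this output position is [-2.3 -0.9 5]. Elementwise product with the kernel and sum: -0.9·1 + 5·0.5.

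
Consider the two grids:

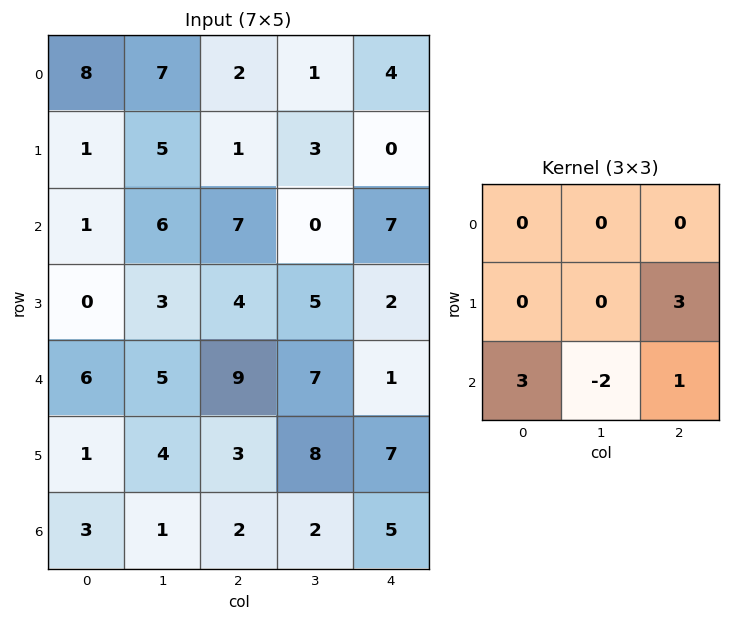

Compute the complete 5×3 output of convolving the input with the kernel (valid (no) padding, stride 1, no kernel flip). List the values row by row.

1 13 28
19 6 25
29 19 20
25 35 3
18 25 28

Output[0,0]: The receptive field on the input at this output position is [8 7 2 / 1 5 1 / 1 6 7]. Elementwise product with the kernel and sum: 1·3 + 1·3 + 6·-2 + 7·1.
Output[0,1]: The receptive field on the input at this output position is [7 2 1 / 5 1 3 / 6 7 0]. Elementwise product with the kernel and sum: 3·3 + 6·3 + 7·-2 + 0·1.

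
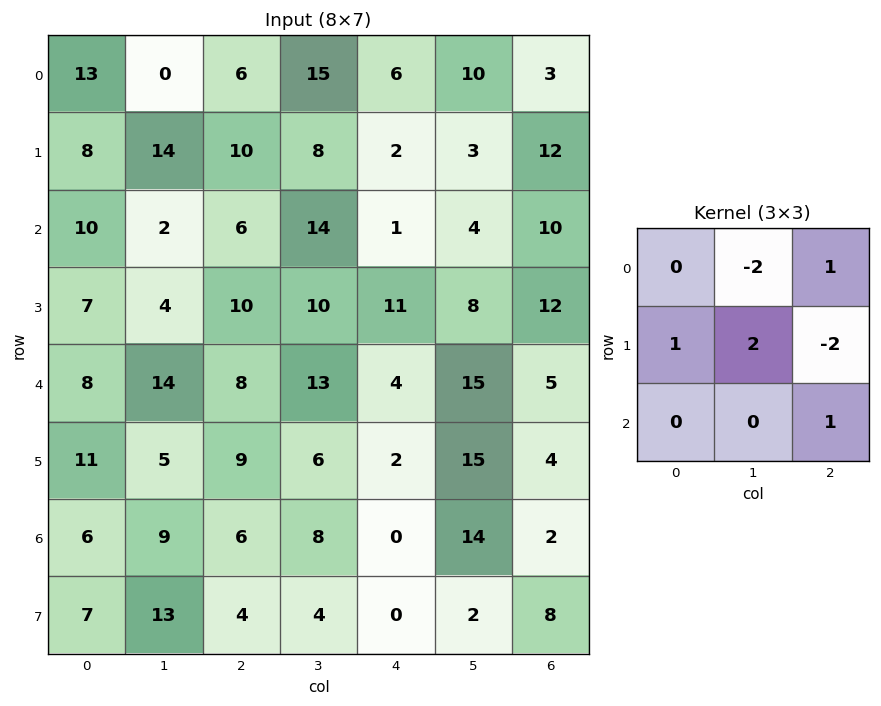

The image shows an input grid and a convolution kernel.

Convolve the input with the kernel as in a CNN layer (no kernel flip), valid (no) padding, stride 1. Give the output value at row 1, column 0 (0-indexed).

-6

The receptive field on the input at this output position is [8 14 10 / 10 2 6 / 7 4 10]. Elementwise product with the kernel and sum: 14·-2 + 10·1 + 10·1 + 2·2 + 6·-2 + 10·1.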